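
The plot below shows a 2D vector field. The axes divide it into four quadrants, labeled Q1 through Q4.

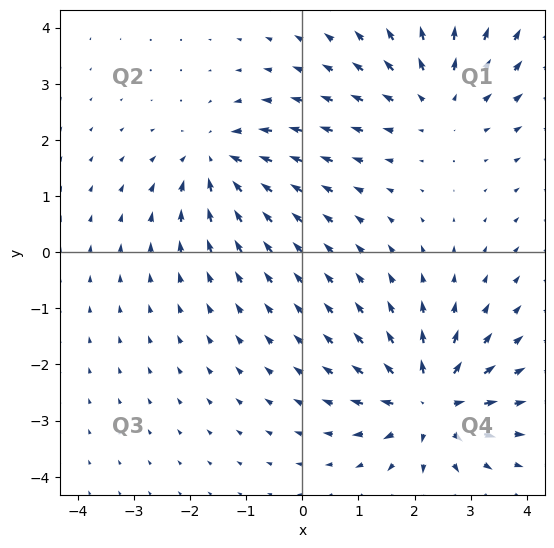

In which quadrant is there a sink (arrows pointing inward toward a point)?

Q2

The sink sits at approximately (-1.5, 1.6), which lies in quadrant Q2. The divergence there is about -5, negative as expected for a sink.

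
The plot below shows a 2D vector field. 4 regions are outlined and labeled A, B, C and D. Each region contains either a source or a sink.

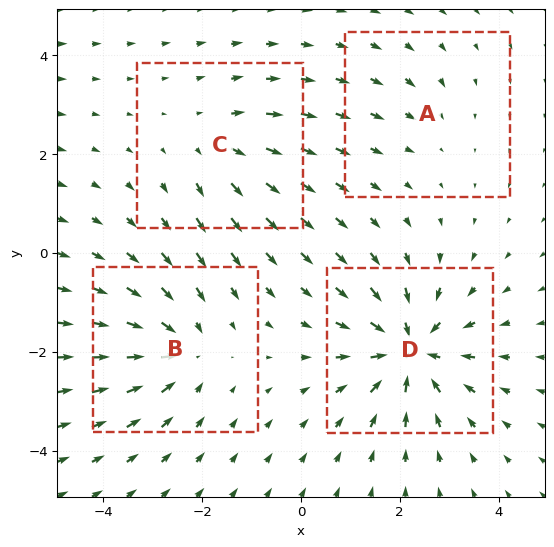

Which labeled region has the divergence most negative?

D

Divergence at each region's feature centre — A: about -2, B: about -5, C: about +3, D: about -7. Region D is most negative.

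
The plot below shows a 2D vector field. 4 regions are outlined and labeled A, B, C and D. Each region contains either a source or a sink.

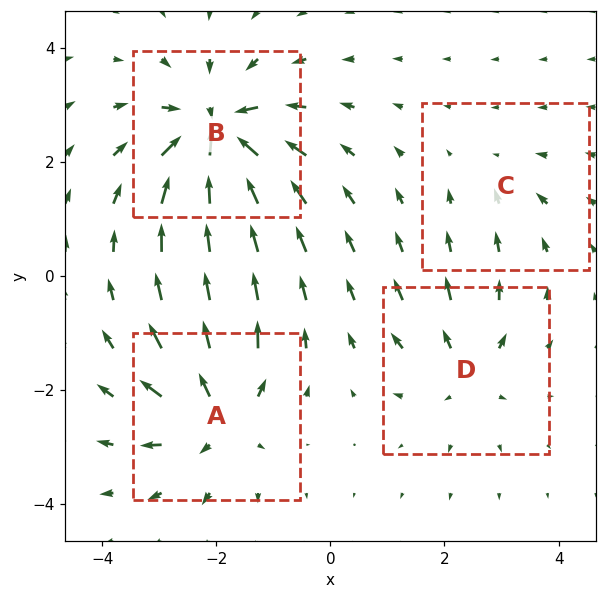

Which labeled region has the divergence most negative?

B

Divergence at each region's feature centre — A: about +6, B: about -8, C: about -2, D: about +4. Region B is most negative.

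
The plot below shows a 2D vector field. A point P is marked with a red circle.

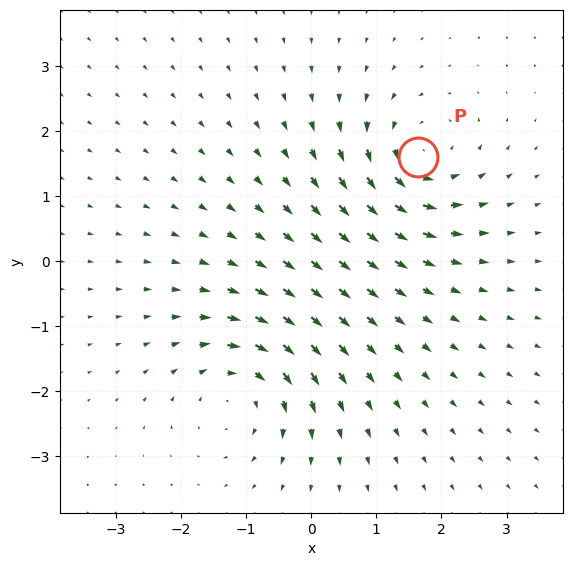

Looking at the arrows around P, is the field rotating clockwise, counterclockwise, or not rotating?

counterclockwise

Near P at (1.6, 1.6) the arrows circulate counterclockwise. The curl (z-component) there is about +5; positive curl means counterclockwise rotation.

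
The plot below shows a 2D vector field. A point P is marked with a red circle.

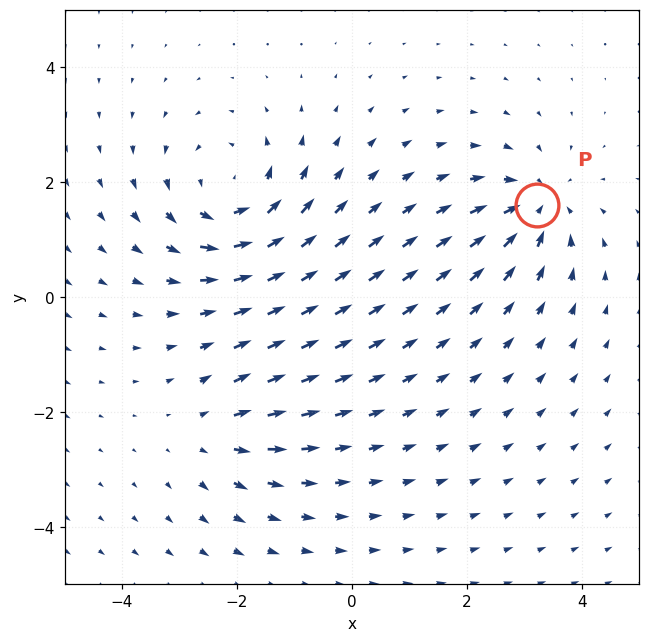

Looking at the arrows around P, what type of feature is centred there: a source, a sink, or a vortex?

sink

At P (3.2, 1.6) the arrows converge inward. Divergence about -4, curl ≈0 — negative divergence with near-zero curl is a sink.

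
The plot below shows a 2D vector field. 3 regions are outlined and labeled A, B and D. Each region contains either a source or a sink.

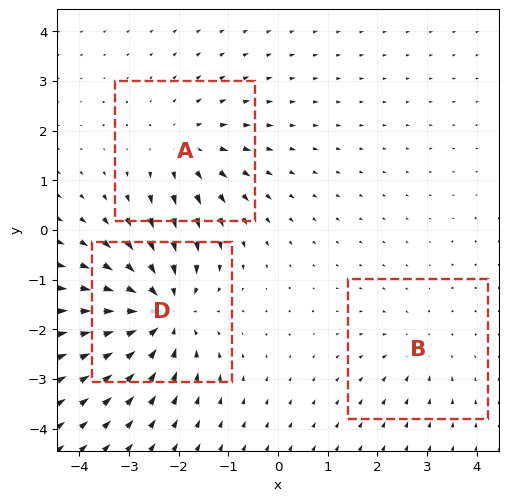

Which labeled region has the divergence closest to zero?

B

Divergence at each region's feature centre — A: about +3, B: about -2, D: about -5. Region B is closest to zero.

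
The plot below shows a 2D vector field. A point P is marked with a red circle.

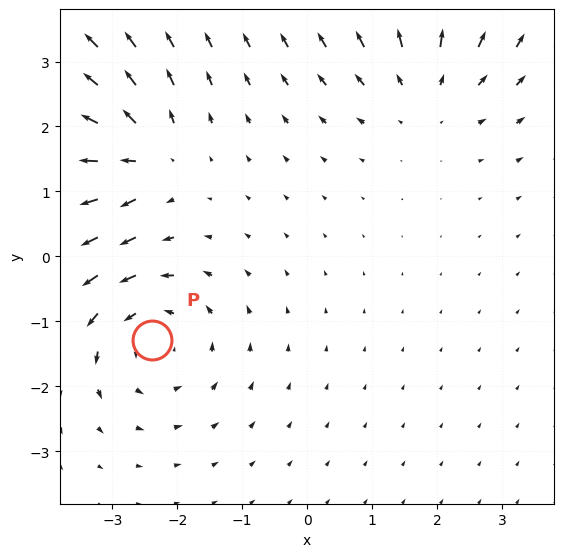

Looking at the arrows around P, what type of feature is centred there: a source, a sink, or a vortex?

vortex

At P (-2.4, -1.3) the arrows circulate counterclockwise. Divergence ≈0, curl about +4 — near-zero divergence with nonzero curl is a vortex.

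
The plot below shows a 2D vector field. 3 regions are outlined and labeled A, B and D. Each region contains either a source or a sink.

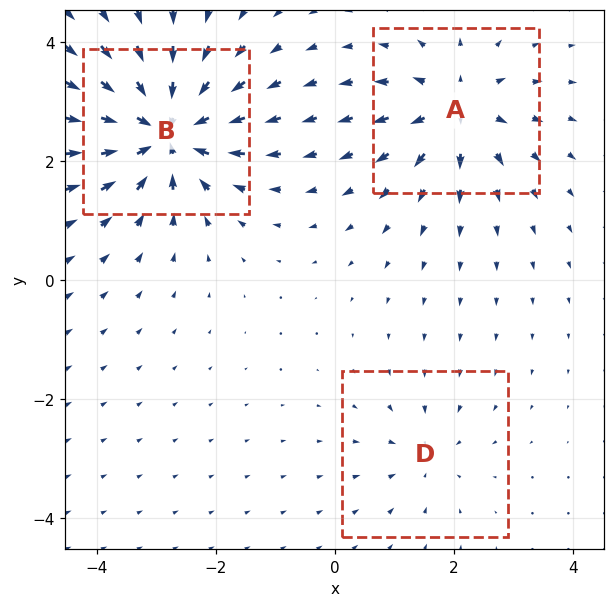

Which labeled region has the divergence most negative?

Divergence at each region's feature centre — A: about +4, B: about -6, D: about -2. Region B is most negative.

B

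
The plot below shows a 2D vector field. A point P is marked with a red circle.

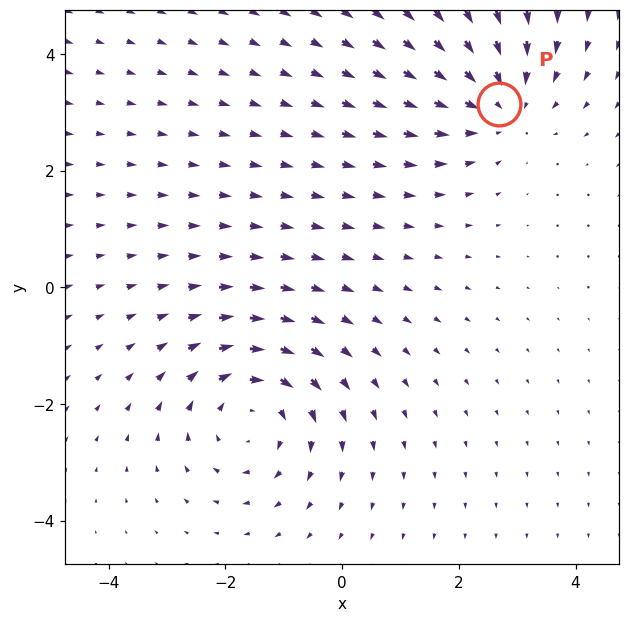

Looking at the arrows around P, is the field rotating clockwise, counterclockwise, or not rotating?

Near P at (2.7, 3.1) the arrows show no circulation. The curl there is ≈0.

not rotating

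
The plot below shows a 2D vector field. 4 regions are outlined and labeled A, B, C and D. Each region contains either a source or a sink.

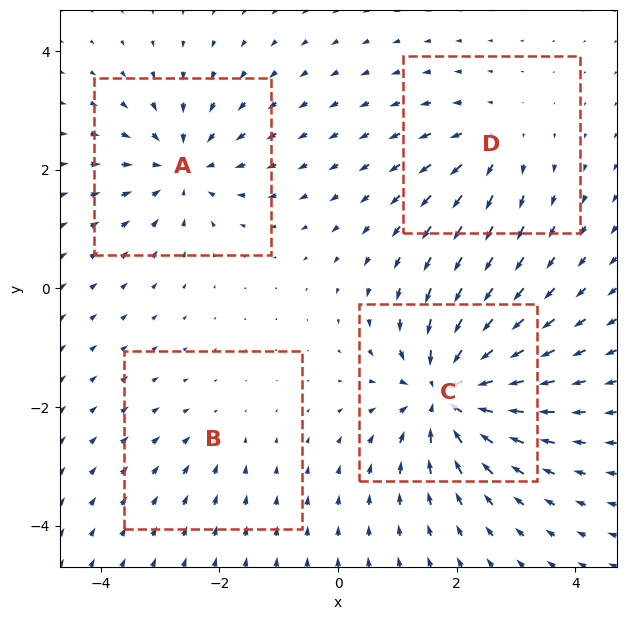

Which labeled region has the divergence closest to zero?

Divergence at each region's feature centre — A: about -5, B: about -2, C: about -8, D: about +4. Region B is closest to zero.

B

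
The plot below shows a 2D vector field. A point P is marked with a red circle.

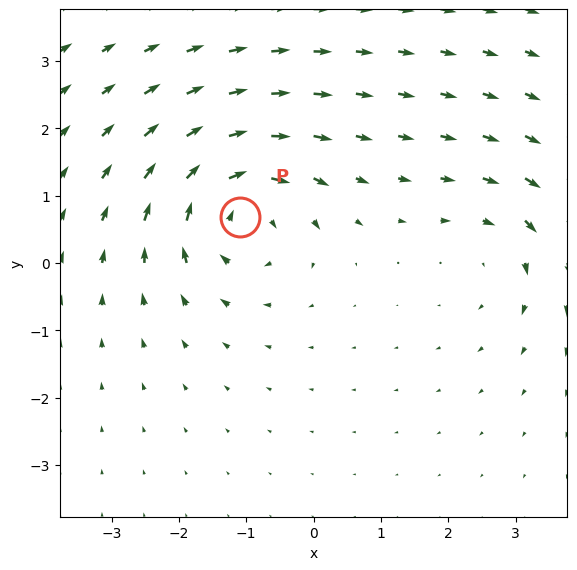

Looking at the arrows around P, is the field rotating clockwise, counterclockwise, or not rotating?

Near P at (-1.1, 0.7) the arrows circulate clockwise. The curl (z-component) there is about -6; negative curl means clockwise rotation.

clockwise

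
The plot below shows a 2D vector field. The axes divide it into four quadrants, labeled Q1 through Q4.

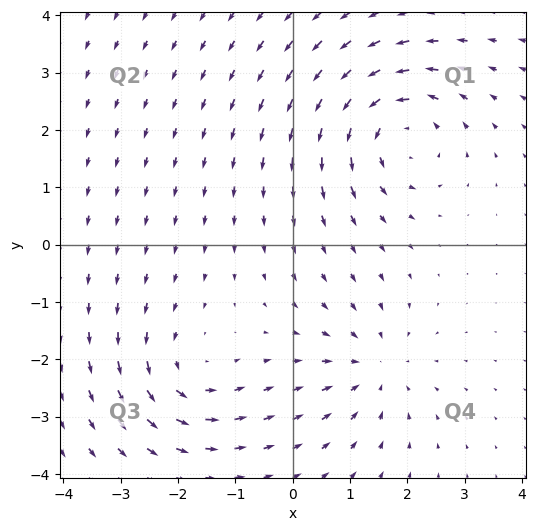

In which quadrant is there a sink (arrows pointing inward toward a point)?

Q4

The sink sits at approximately (1.4, -2.2), which lies in quadrant Q4. The divergence there is about -3, negative as expected for a sink.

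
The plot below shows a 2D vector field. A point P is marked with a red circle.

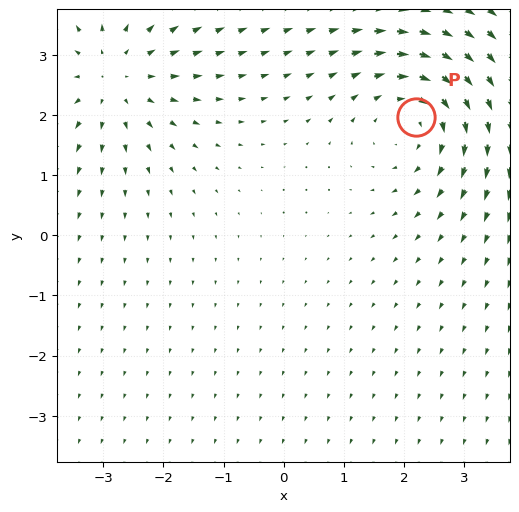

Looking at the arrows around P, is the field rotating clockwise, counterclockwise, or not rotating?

clockwise

Near P at (2.2, 2.0) the arrows circulate clockwise. The curl (z-component) there is about -3; negative curl means clockwise rotation.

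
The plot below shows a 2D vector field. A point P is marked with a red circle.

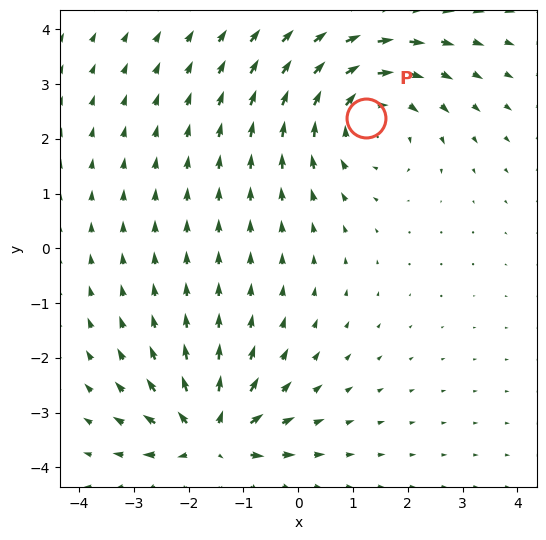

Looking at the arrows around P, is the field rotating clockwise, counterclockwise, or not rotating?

Near P at (1.2, 2.4) the arrows circulate clockwise. The curl (z-component) there is about -4; negative curl means clockwise rotation.

clockwise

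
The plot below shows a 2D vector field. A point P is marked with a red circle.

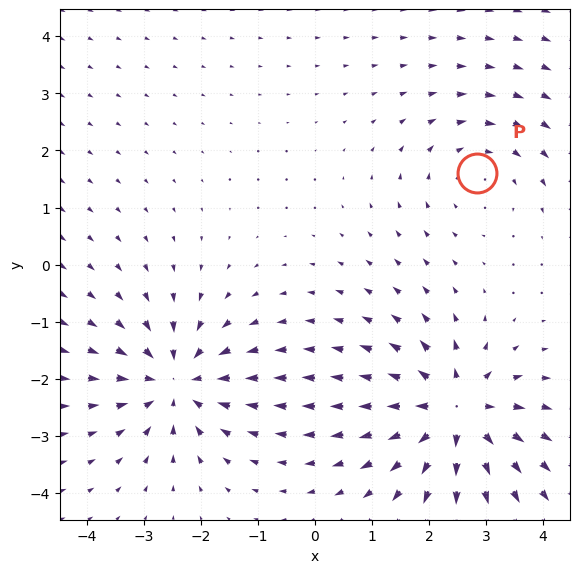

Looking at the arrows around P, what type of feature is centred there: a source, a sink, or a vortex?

At P (2.8, 1.6) the arrows circulate clockwise. Divergence ≈0, curl about -3 — near-zero divergence with nonzero curl is a vortex.

vortex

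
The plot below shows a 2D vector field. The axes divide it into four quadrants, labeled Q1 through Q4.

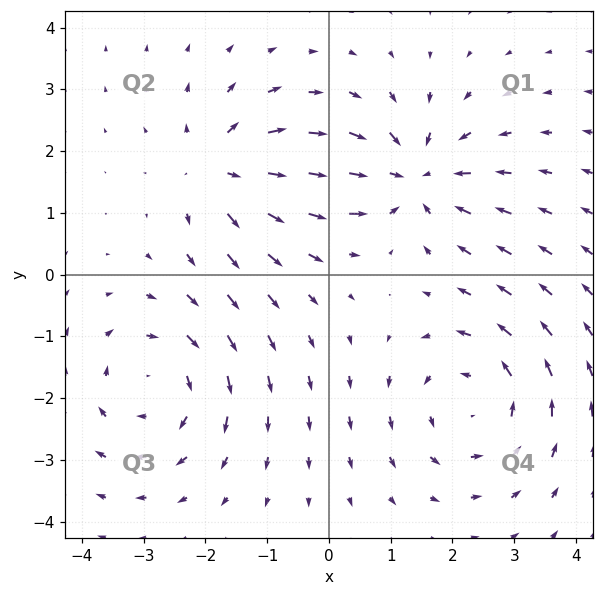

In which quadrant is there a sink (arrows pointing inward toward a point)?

Q1

The sink sits at approximately (1.4, 1.6), which lies in quadrant Q1. The divergence there is about -5, negative as expected for a sink.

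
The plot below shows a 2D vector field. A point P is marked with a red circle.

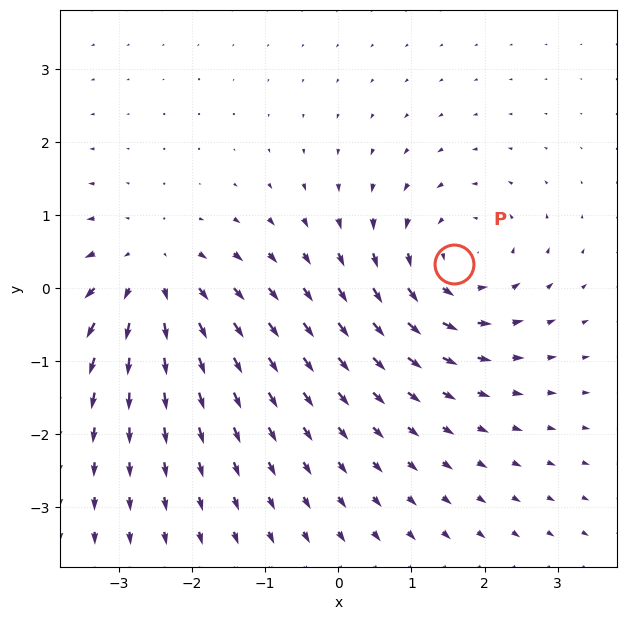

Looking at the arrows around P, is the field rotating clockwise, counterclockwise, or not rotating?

Near P at (1.6, 0.3) the arrows circulate counterclockwise. The curl (z-component) there is about +5; positive curl means counterclockwise rotation.

counterclockwise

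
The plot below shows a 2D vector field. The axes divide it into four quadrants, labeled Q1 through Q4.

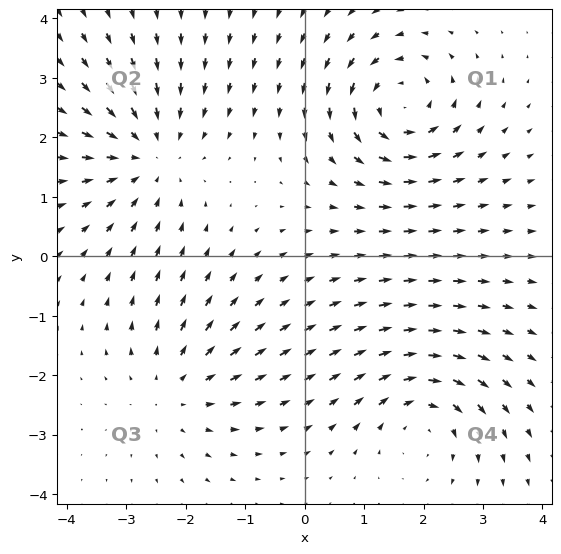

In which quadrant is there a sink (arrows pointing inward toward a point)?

Q2

The sink sits at approximately (-2.6, 1.7), which lies in quadrant Q2. The divergence there is about -4, negative as expected for a sink.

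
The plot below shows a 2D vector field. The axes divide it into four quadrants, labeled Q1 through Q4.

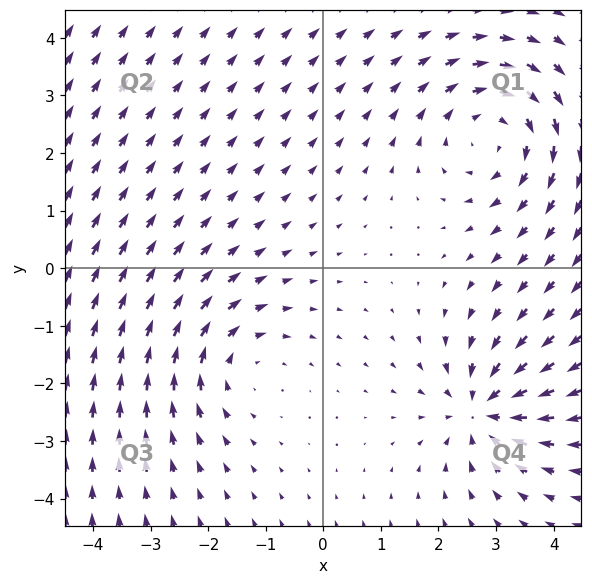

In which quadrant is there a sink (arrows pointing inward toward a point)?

The sink sits at approximately (2.8, -2.5), which lies in quadrant Q4. The divergence there is about -5, negative as expected for a sink.

Q4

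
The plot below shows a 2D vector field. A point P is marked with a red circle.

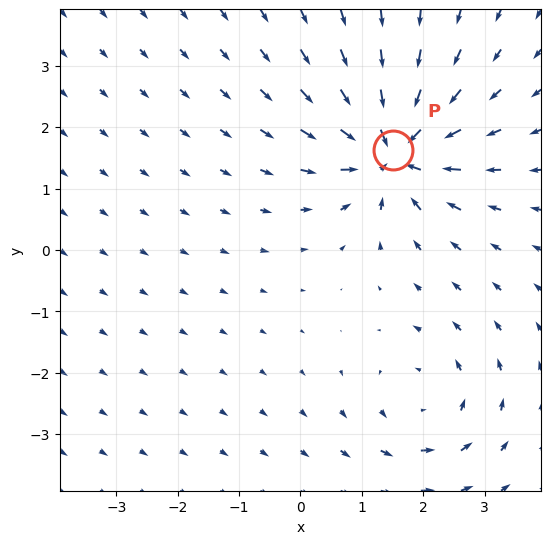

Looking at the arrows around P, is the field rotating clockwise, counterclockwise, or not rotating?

not rotating

Near P at (1.5, 1.6) the arrows show no circulation. The curl there is ≈0.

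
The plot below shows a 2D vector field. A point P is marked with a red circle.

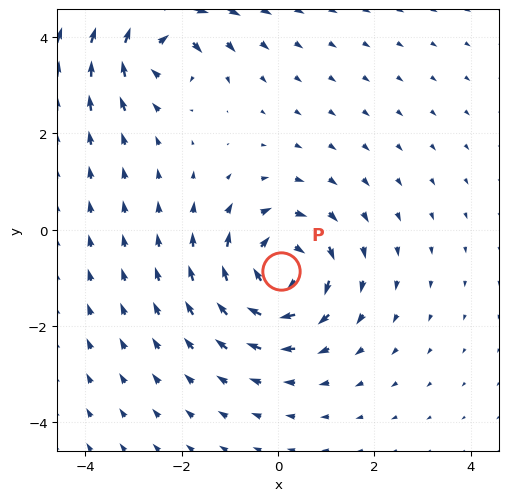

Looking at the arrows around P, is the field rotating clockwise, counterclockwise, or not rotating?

Near P at (0.1, -0.9) the arrows circulate clockwise. The curl (z-component) there is about -5; negative curl means clockwise rotation.

clockwise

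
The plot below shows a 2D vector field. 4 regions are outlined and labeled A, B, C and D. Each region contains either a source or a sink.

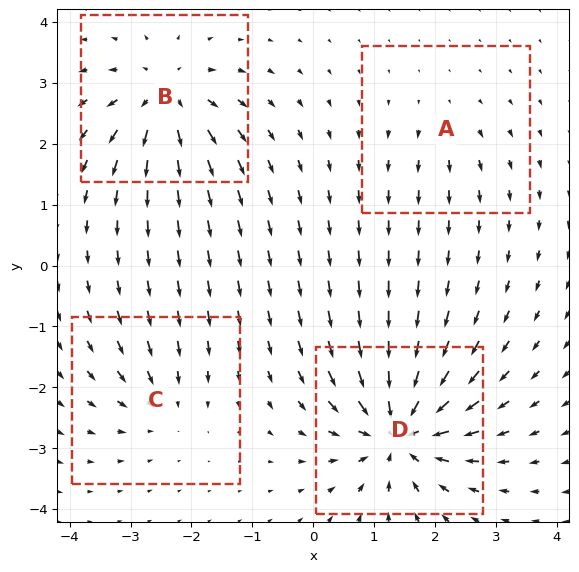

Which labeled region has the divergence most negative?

Divergence at each region's feature centre — A: about +2, B: about +7, C: about -4, D: about -9. Region D is most negative.

D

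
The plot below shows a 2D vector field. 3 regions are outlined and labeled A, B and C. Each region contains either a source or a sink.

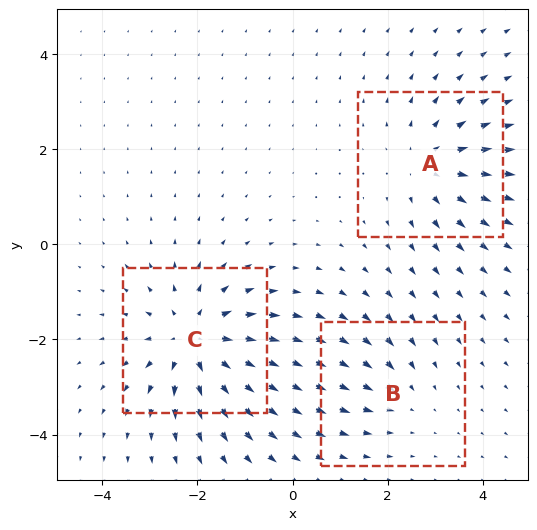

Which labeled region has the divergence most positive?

Divergence at each region's feature centre — A: about +3, B: about -2, C: about +5. Region C is most positive.

C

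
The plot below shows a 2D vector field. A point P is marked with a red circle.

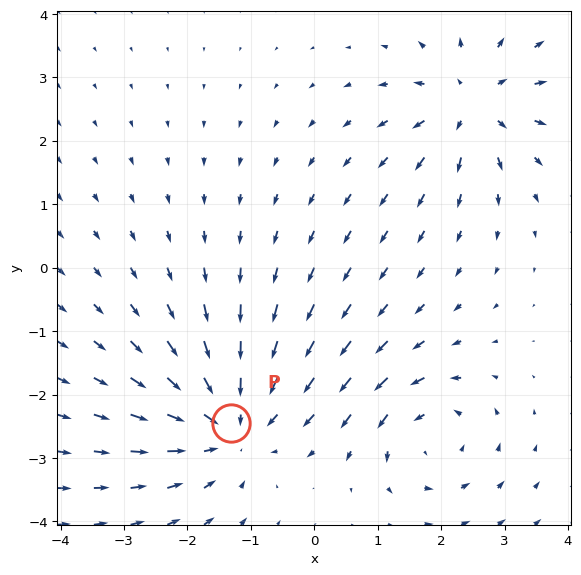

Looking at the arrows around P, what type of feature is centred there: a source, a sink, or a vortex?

sink

At P (-1.3, -2.5) the arrows converge inward. Divergence about -4, curl ≈0 — negative divergence with near-zero curl is a sink.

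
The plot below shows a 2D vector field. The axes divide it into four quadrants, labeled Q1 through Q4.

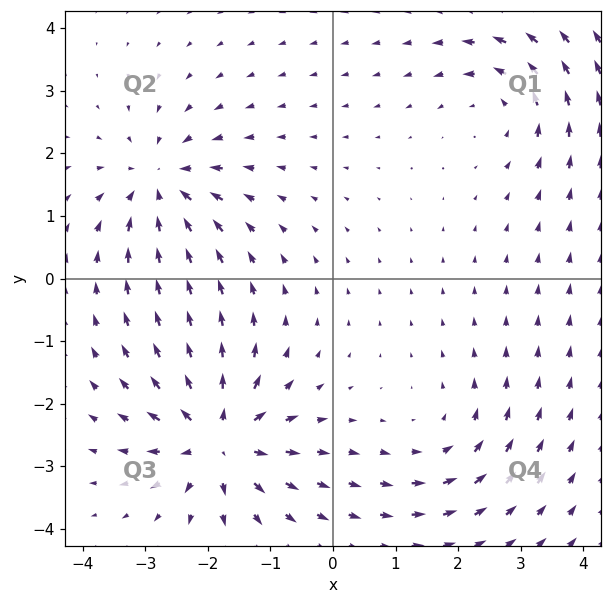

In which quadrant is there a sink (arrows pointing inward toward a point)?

The sink sits at approximately (-2.8, 1.5), which lies in quadrant Q2. The divergence there is about -5, negative as expected for a sink.

Q2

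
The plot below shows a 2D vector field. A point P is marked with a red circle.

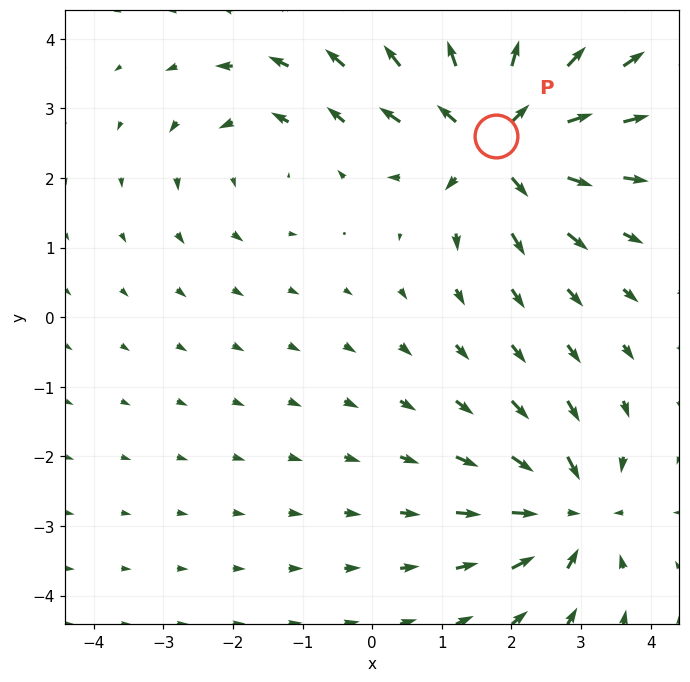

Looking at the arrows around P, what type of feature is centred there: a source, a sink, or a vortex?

At P (1.8, 2.6) the arrows spread outward. Divergence about +5, curl ≈0 — positive divergence with near-zero curl is a source.

source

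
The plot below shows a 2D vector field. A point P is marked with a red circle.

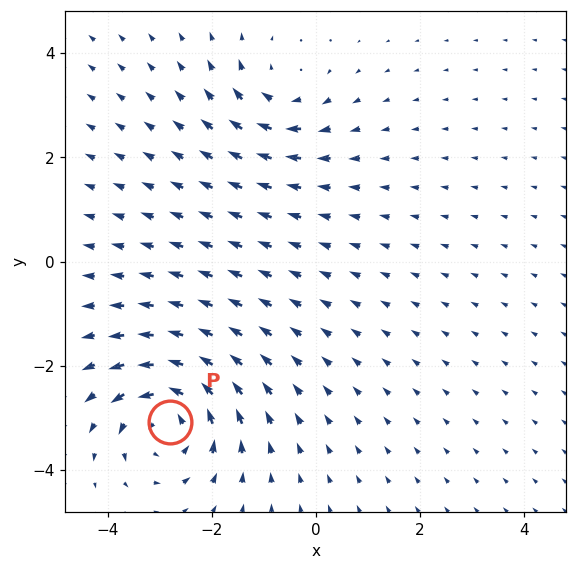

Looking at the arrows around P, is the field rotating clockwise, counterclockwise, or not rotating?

Near P at (-2.8, -3.1) the arrows circulate counterclockwise. The curl (z-component) there is about +6; positive curl means counterclockwise rotation.

counterclockwise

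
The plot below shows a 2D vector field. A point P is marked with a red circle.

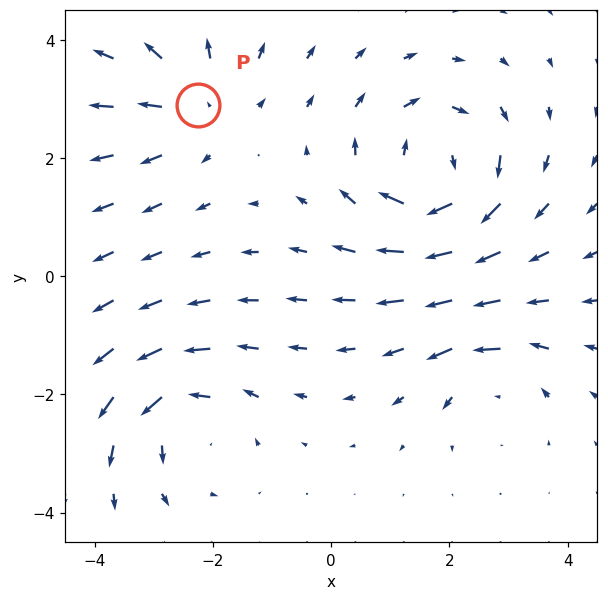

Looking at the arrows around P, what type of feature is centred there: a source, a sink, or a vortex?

source

At P (-2.3, 2.9) the arrows spread outward. Divergence about +3, curl ≈0 — positive divergence with near-zero curl is a source.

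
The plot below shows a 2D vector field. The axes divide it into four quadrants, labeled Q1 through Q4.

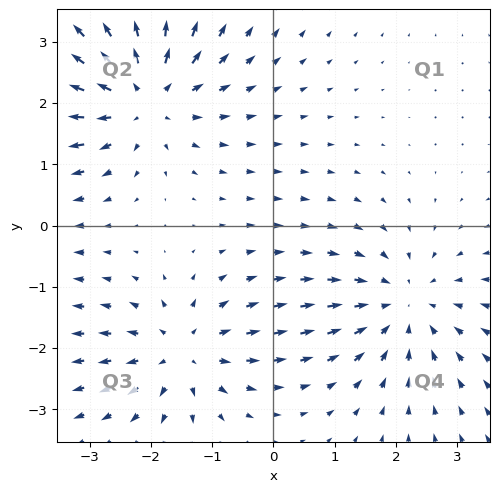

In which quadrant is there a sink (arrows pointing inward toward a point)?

The sink sits at approximately (2.1, -1.3), which lies in quadrant Q4. The divergence there is about -3, negative as expected for a sink.

Q4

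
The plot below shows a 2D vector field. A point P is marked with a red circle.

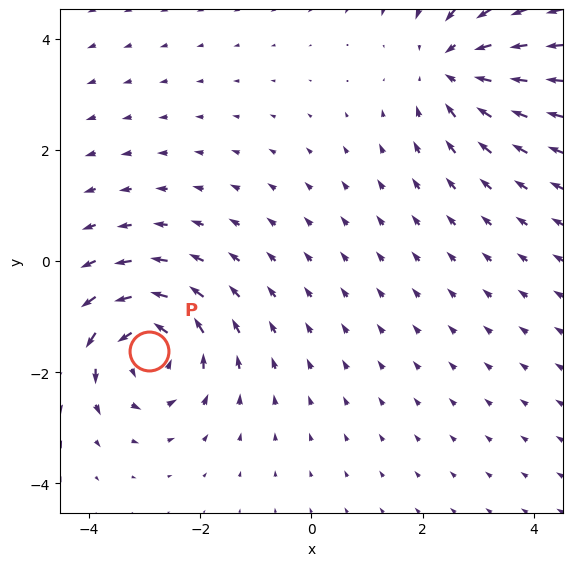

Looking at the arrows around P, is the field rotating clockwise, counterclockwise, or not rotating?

Near P at (-2.9, -1.6) the arrows circulate counterclockwise. The curl (z-component) there is about +4; positive curl means counterclockwise rotation.

counterclockwise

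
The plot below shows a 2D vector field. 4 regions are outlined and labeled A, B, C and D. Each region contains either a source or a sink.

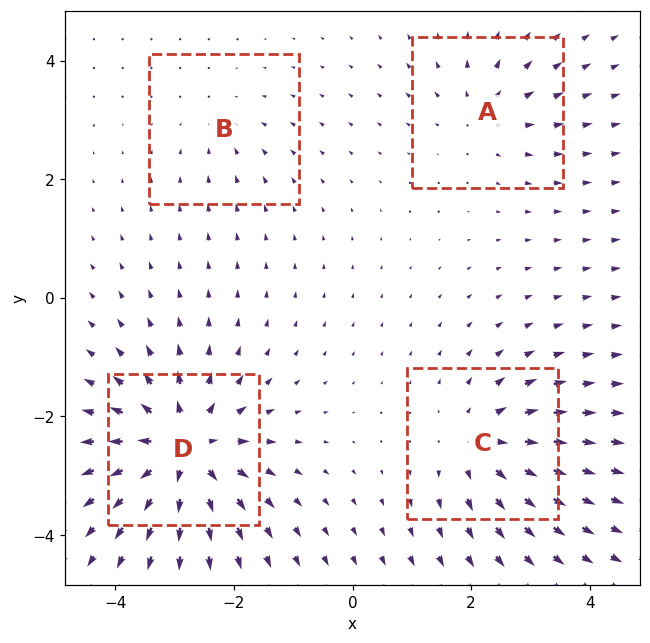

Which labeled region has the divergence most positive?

D

Divergence at each region's feature centre — A: about +4, B: about -2, C: about +5, D: about +8. Region D is most positive.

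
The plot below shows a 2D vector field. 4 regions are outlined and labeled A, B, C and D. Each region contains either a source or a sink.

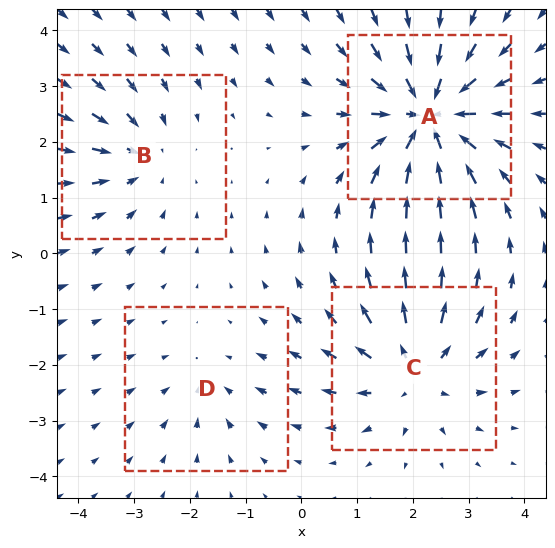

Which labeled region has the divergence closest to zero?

D

Divergence at each region's feature centre — A: about -6, B: about -3, C: about +4, D: about -2. Region D is closest to zero.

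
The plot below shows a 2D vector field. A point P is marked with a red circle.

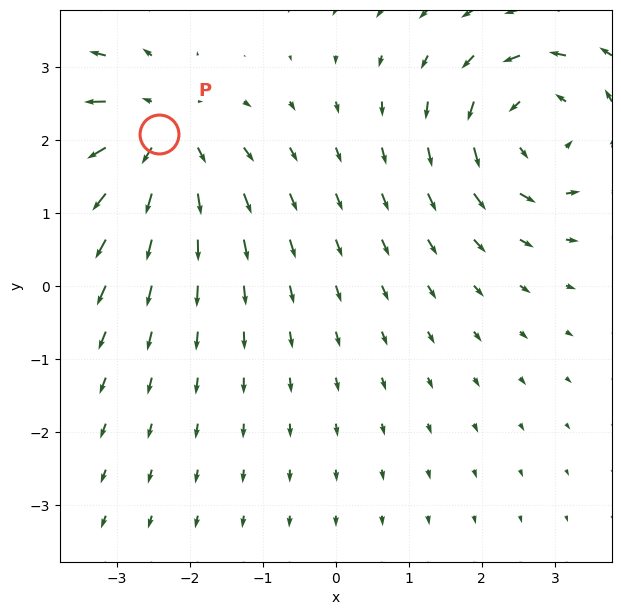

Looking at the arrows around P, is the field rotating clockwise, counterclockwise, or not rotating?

not rotating

Near P at (-2.4, 2.1) the arrows show no circulation. The curl there is ≈0.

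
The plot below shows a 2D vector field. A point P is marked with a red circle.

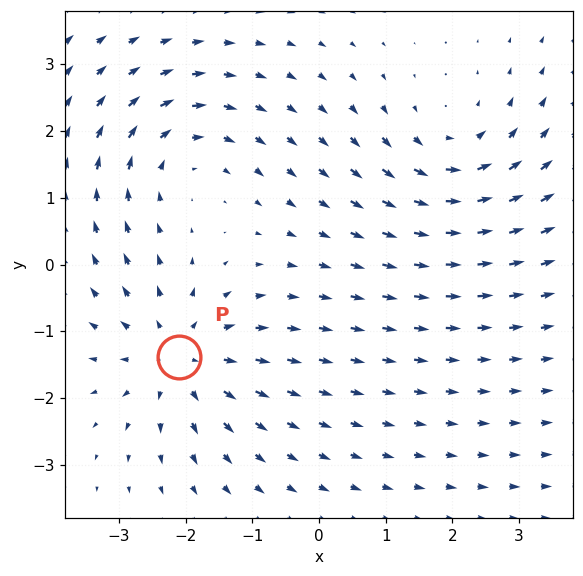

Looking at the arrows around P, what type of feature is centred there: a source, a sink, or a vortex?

source

At P (-2.1, -1.4) the arrows spread outward. Divergence about +4, curl ≈0 — positive divergence with near-zero curl is a source.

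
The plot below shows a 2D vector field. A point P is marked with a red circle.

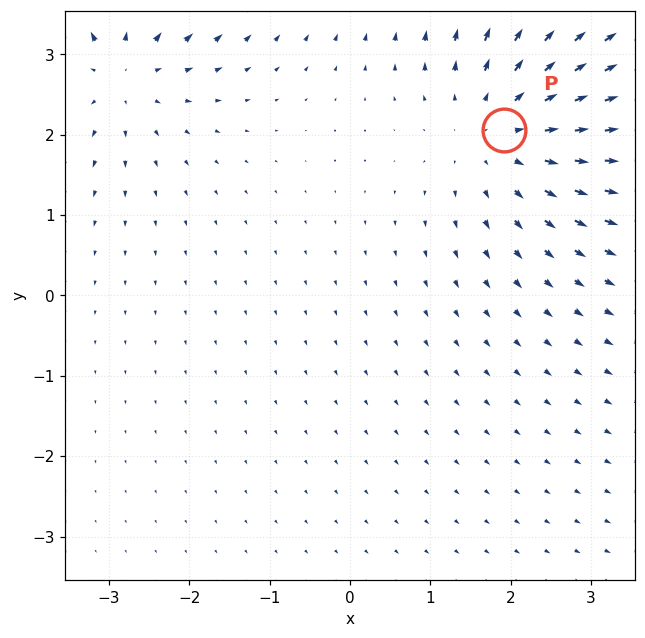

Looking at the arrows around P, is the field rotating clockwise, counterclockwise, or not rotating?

not rotating

Near P at (1.9, 2.1) the arrows show no circulation. The curl there is ≈0.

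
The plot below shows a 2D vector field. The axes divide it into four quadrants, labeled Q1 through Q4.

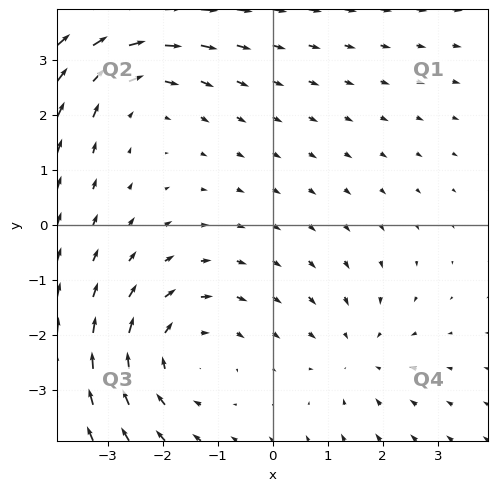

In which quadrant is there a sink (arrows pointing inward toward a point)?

Q4

The sink sits at approximately (1.5, -2.3), which lies in quadrant Q4. The divergence there is about -2, negative as expected for a sink.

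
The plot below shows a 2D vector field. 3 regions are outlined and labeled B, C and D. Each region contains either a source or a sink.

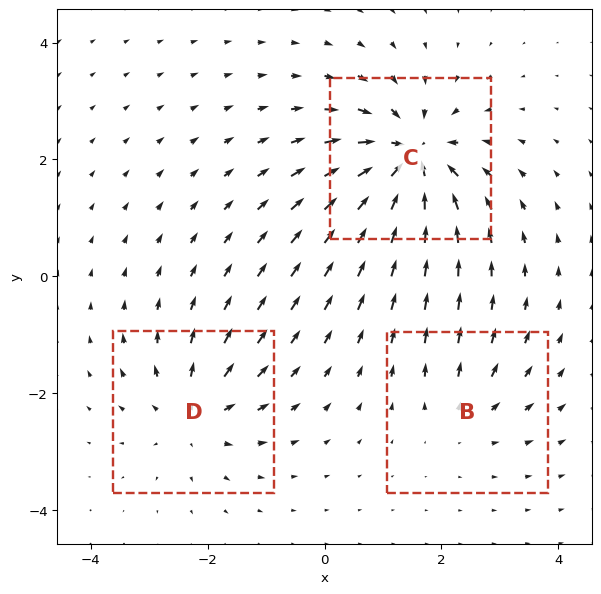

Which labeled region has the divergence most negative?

Divergence at each region's feature centre — B: about +2, C: about -6, D: about +4. Region C is most negative.

C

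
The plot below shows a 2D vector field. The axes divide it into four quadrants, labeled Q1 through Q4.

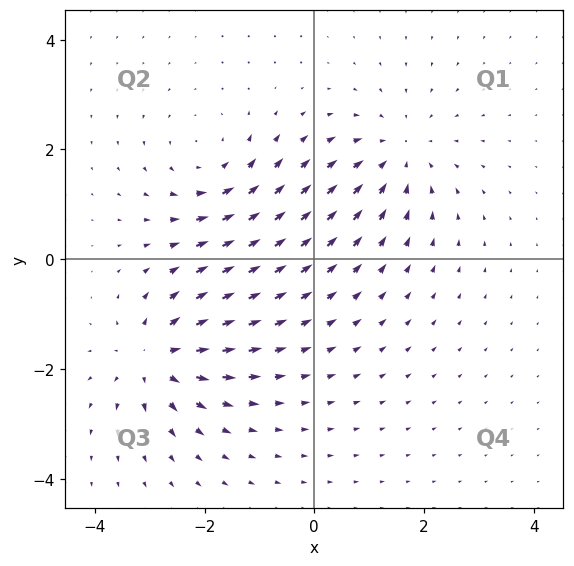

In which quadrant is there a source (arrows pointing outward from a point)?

Q3

The source sits at approximately (-2.9, -1.8), which lies in quadrant Q3. The divergence there is about +5, positive as expected for a source.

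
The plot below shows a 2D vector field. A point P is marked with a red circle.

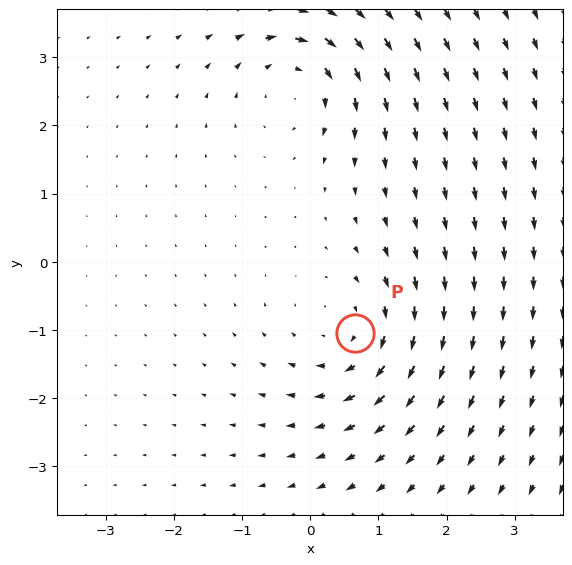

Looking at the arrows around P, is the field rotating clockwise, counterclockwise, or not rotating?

clockwise

Near P at (0.7, -1.0) the arrows circulate clockwise. The curl (z-component) there is about -4; negative curl means clockwise rotation.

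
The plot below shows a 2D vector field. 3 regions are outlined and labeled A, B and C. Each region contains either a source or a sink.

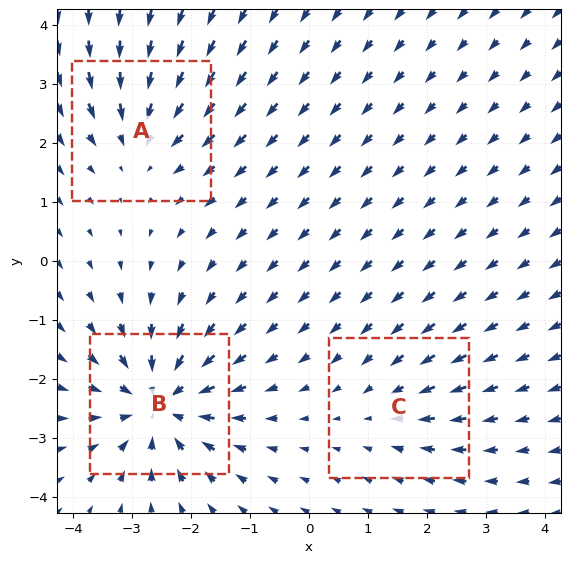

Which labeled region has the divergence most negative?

B

Divergence at each region's feature centre — A: about -3, B: about -6, C: about -2. Region B is most negative.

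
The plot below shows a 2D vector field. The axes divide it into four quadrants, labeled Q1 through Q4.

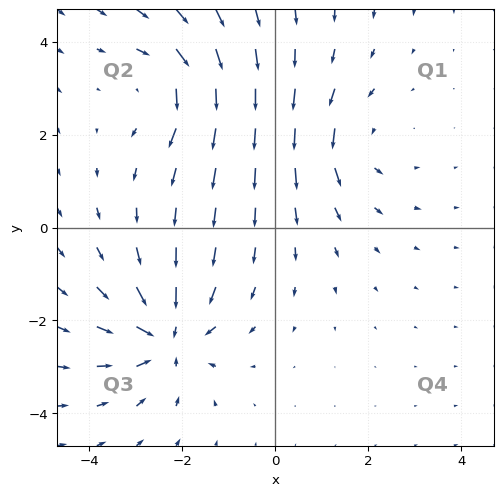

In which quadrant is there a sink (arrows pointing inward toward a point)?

The sink sits at approximately (-2.3, -2.3), which lies in quadrant Q3. The divergence there is about -5, negative as expected for a sink.

Q3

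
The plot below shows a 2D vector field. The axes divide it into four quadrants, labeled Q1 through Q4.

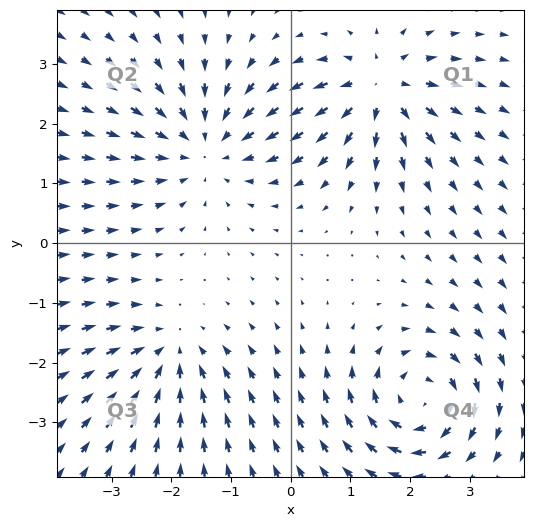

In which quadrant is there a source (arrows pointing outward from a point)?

Q1

The source sits at approximately (1.5, 2.6), which lies in quadrant Q1. The divergence there is about +6, positive as expected for a source.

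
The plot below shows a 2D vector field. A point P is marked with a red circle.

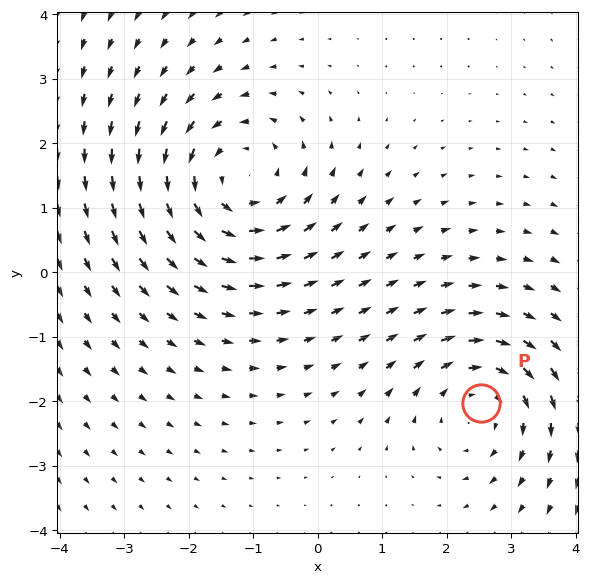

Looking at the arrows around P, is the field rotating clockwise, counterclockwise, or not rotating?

Near P at (2.5, -2.0) the arrows circulate clockwise. The curl (z-component) there is about -3; negative curl means clockwise rotation.

clockwise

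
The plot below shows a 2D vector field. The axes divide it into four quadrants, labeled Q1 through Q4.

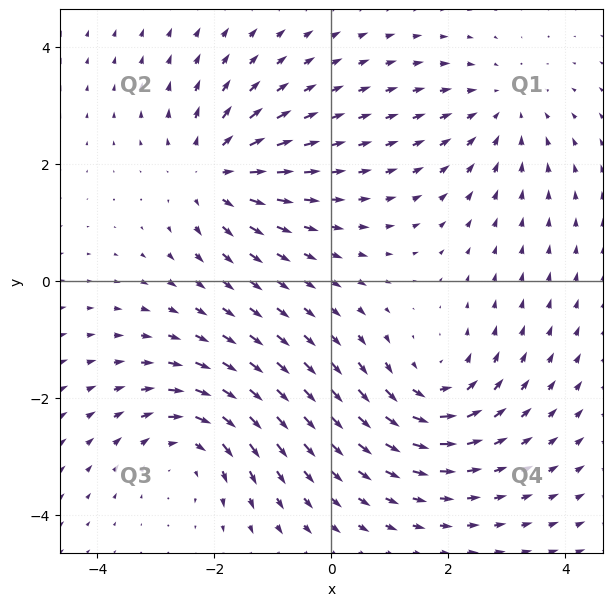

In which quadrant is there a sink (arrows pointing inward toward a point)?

The sink sits at approximately (2.9, 3.0), which lies in quadrant Q1. The divergence there is about -3, negative as expected for a sink.

Q1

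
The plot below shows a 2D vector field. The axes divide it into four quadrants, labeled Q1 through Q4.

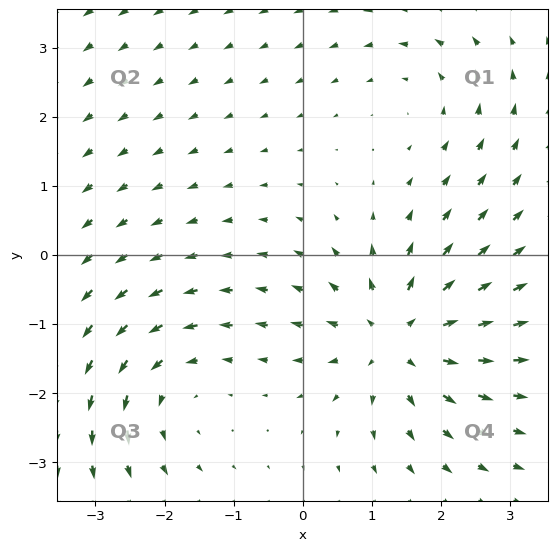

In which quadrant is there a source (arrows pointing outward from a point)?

The source sits at approximately (1.4, -1.2), which lies in quadrant Q4. The divergence there is about +5, positive as expected for a source.

Q4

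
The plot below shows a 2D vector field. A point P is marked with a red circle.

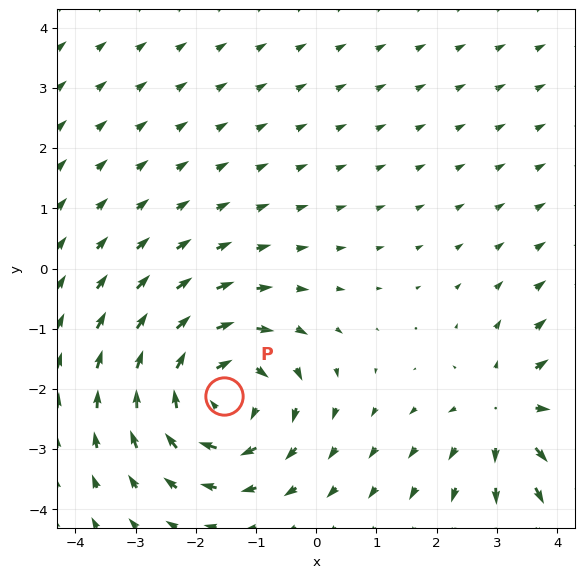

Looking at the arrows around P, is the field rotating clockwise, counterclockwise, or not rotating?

clockwise

Near P at (-1.5, -2.1) the arrows circulate clockwise. The curl (z-component) there is about -4; negative curl means clockwise rotation.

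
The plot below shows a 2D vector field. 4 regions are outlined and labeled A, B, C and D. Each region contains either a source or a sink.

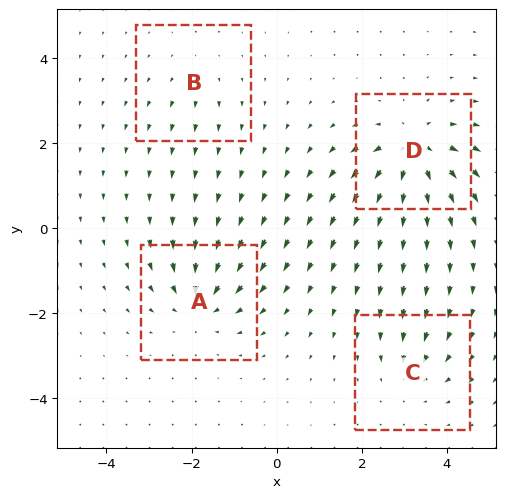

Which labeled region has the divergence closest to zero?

B

Divergence at each region's feature centre — A: about -6, B: about +2, C: about -4, D: about +8. Region B is closest to zero.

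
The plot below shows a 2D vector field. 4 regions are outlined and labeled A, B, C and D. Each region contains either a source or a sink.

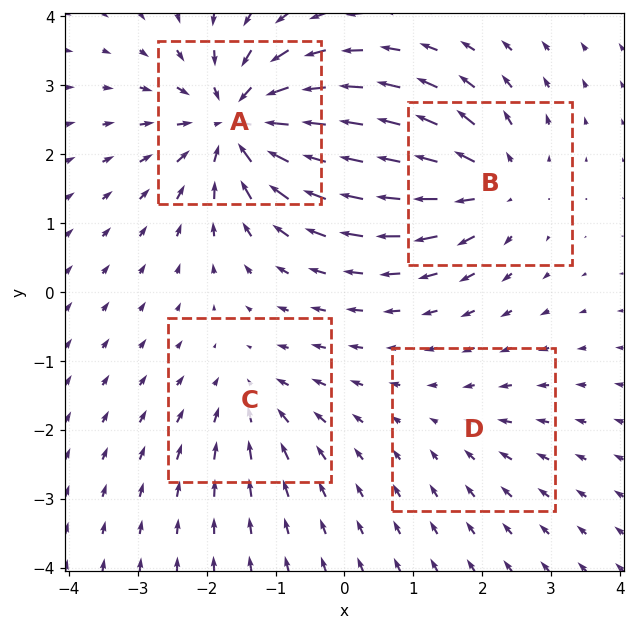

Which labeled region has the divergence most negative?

Divergence at each region's feature centre — A: about -8, B: about +5, C: about -4, D: about -2. Region A is most negative.

A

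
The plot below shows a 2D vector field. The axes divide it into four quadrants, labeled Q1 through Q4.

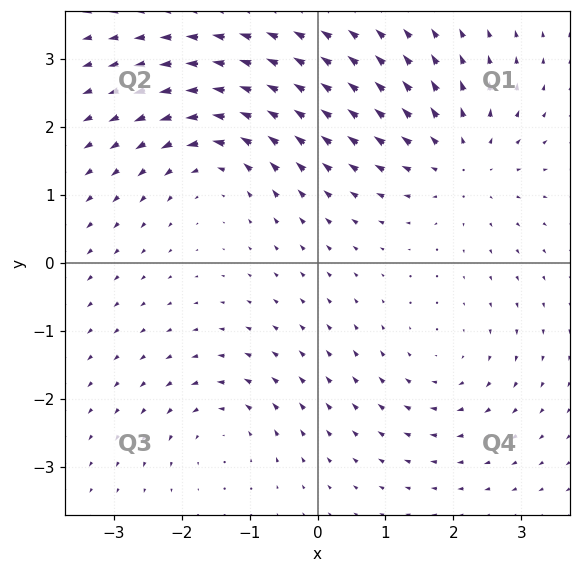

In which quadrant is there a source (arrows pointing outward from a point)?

Q1

The source sits at approximately (2.1, 1.5), which lies in quadrant Q1. The divergence there is about +4, positive as expected for a source.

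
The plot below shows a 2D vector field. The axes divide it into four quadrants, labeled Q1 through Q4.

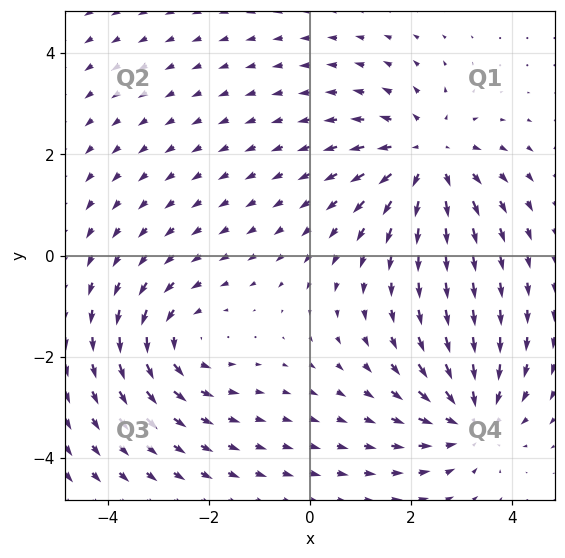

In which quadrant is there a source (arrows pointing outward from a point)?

The source sits at approximately (2.3, 1.9), which lies in quadrant Q1. The divergence there is about +4, positive as expected for a source.

Q1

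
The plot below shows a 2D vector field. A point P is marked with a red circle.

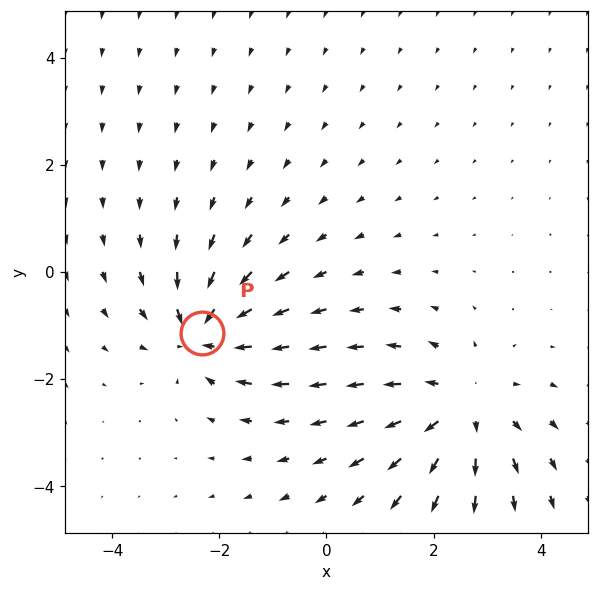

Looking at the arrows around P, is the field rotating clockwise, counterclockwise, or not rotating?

Near P at (-2.3, -1.1) the arrows show no circulation. The curl there is ≈0.

not rotating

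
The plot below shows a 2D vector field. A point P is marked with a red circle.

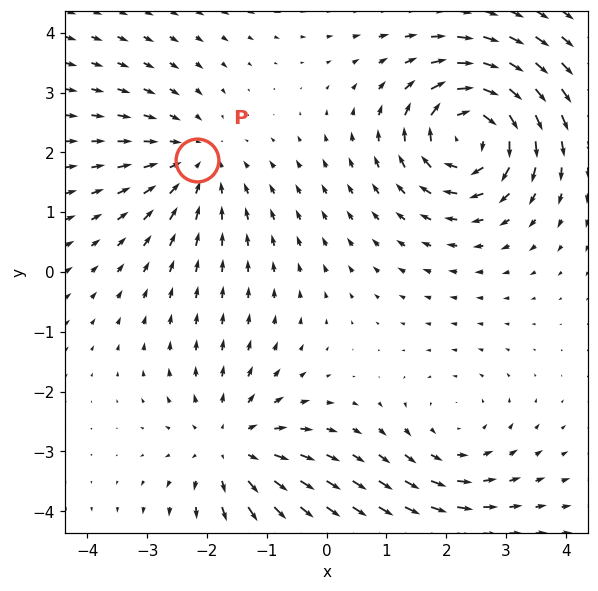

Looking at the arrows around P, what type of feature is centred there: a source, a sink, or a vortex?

At P (-2.2, 1.9) the arrows converge inward. Divergence about -2, curl ≈0 — negative divergence with near-zero curl is a sink.

sink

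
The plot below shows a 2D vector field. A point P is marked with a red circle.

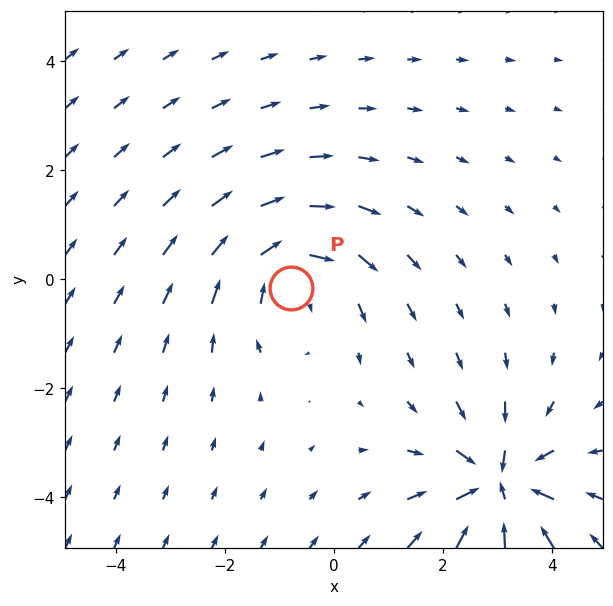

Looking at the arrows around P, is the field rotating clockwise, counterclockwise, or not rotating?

clockwise

Near P at (-0.8, -0.2) the arrows circulate clockwise. The curl (z-component) there is about -4; negative curl means clockwise rotation.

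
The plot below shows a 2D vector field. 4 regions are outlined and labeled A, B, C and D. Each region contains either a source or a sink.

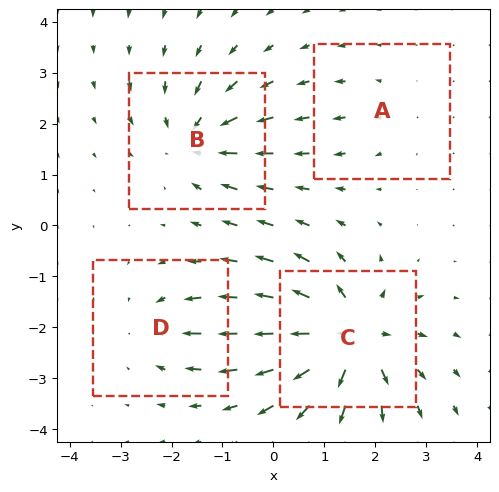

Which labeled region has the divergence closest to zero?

A

Divergence at each region's feature centre — A: about +2, B: about -5, C: about +8, D: about -3. Region A is closest to zero.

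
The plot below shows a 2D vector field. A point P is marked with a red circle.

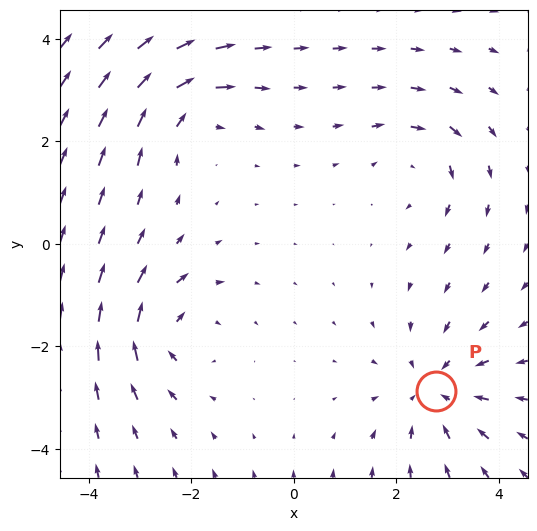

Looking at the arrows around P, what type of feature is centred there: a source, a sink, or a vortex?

sink

At P (2.8, -2.9) the arrows converge inward. Divergence about -3, curl ≈0 — negative divergence with near-zero curl is a sink.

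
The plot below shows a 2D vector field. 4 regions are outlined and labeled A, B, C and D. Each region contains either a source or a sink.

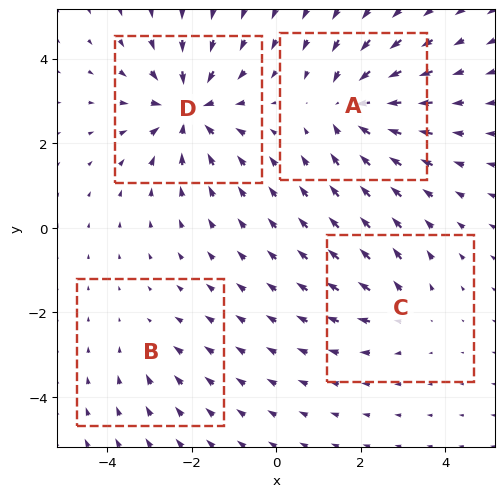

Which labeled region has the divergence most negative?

D

Divergence at each region's feature centre — A: about -6, B: about -2, C: about +3, D: about -7. Region D is most negative.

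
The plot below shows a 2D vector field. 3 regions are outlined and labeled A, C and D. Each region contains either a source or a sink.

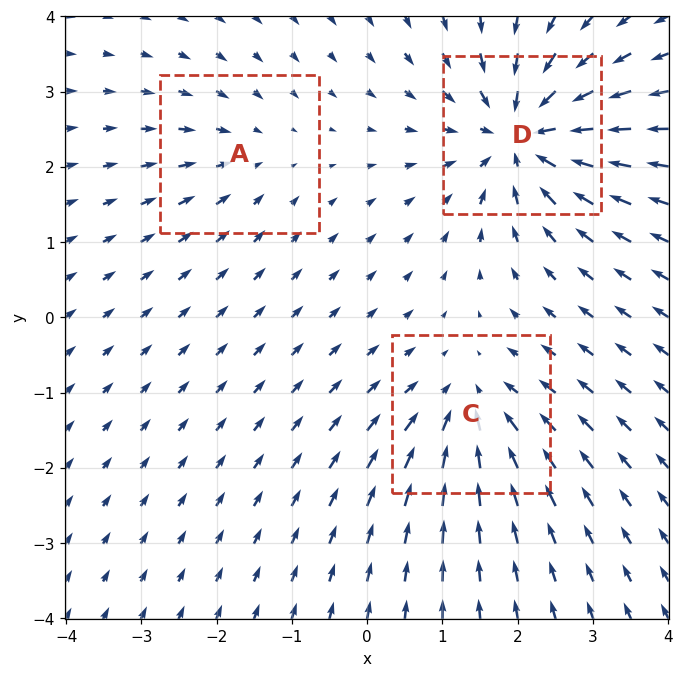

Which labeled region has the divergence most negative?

D

Divergence at each region's feature centre — A: about -2, C: about -4, D: about -6. Region D is most negative.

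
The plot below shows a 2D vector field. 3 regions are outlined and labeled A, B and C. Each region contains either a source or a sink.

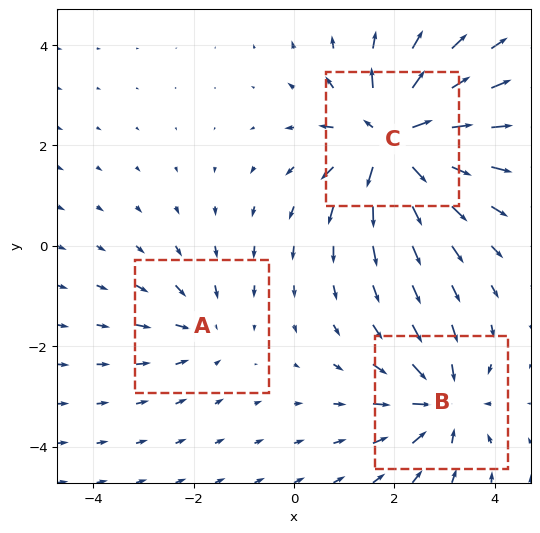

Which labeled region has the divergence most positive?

Divergence at each region's feature centre — A: about -2, B: about -4, C: about +6. Region C is most positive.

C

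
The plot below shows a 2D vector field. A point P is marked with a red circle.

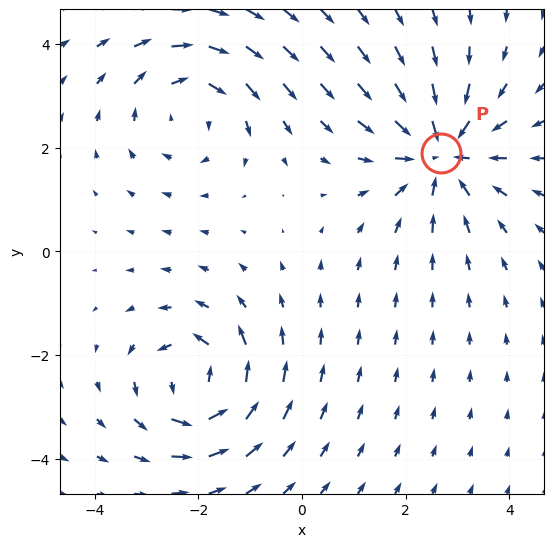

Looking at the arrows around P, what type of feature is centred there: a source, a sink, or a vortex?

At P (2.7, 1.9) the arrows converge inward. Divergence about -5, curl ≈0 — negative divergence with near-zero curl is a sink.

sink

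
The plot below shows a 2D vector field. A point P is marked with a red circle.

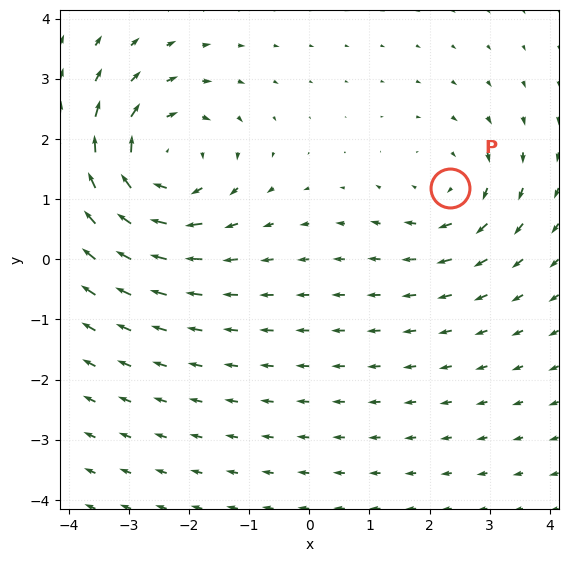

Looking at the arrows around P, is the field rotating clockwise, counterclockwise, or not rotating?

Near P at (2.3, 1.2) the arrows circulate clockwise. The curl (z-component) there is about -3; negative curl means clockwise rotation.

clockwise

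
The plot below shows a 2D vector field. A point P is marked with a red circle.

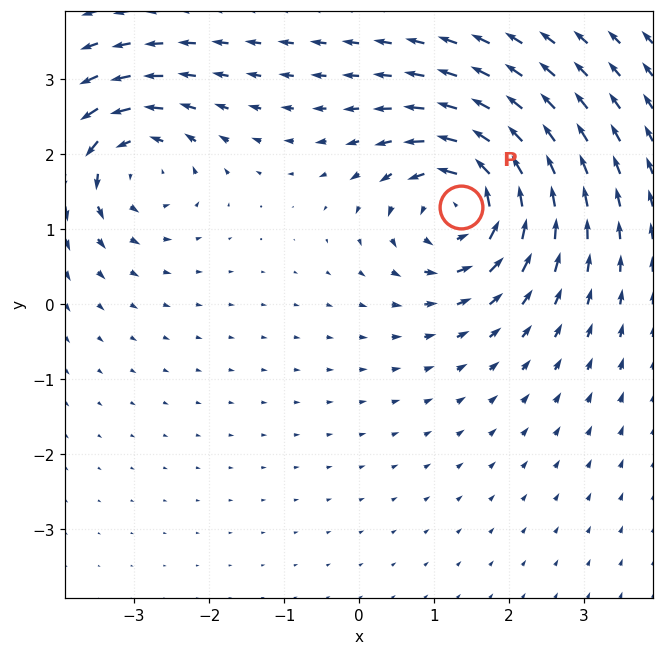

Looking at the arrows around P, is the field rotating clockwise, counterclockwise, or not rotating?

Near P at (1.4, 1.3) the arrows circulate counterclockwise. The curl (z-component) there is about +7; positive curl means counterclockwise rotation.

counterclockwise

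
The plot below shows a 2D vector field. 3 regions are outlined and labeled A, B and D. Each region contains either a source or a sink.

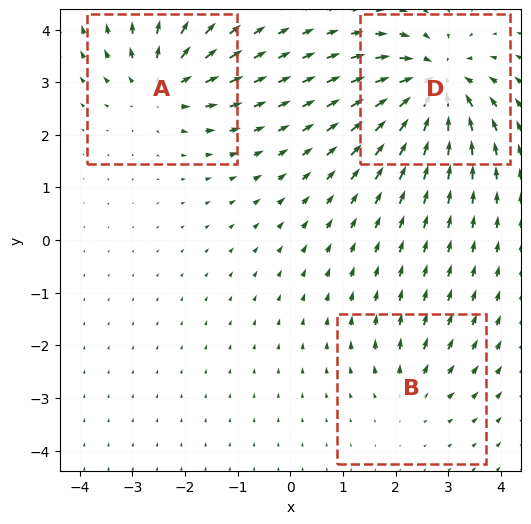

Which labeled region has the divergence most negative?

Divergence at each region's feature centre — A: about +4, B: about +2, D: about -6. Region D is most negative.

D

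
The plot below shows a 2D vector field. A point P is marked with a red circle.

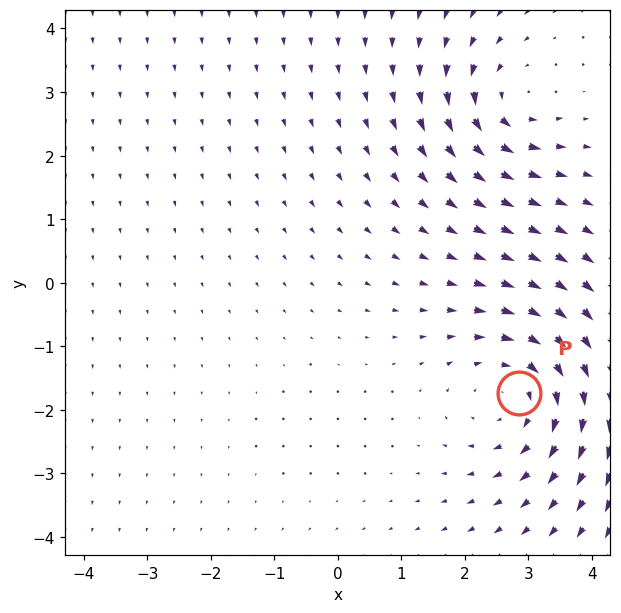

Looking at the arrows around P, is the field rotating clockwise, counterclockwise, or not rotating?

clockwise

Near P at (2.8, -1.7) the arrows circulate clockwise. The curl (z-component) there is about -4; negative curl means clockwise rotation.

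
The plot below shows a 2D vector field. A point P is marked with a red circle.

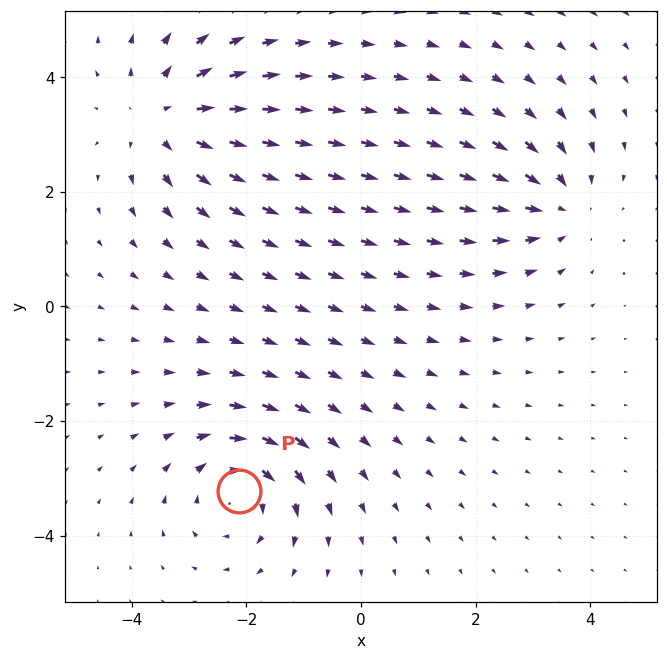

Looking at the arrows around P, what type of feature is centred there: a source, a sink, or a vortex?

vortex

At P (-2.1, -3.2) the arrows circulate clockwise. Divergence ≈0, curl about -5 — near-zero divergence with nonzero curl is a vortex.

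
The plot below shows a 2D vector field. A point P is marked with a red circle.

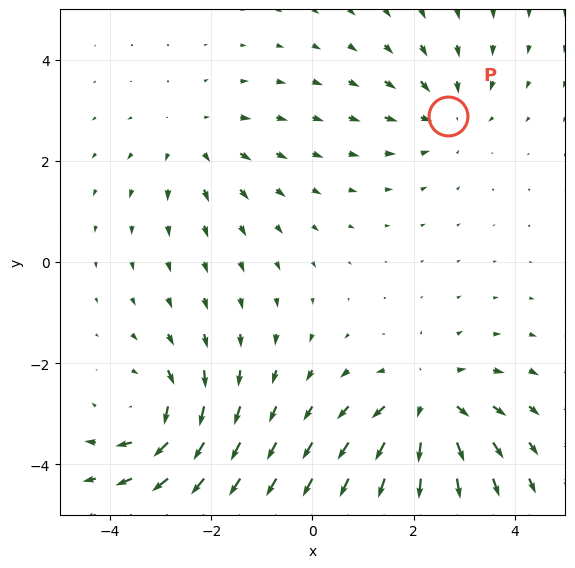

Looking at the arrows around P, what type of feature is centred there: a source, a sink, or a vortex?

At P (2.7, 2.9) the arrows converge inward. Divergence about -3, curl ≈0 — negative divergence with near-zero curl is a sink.

sink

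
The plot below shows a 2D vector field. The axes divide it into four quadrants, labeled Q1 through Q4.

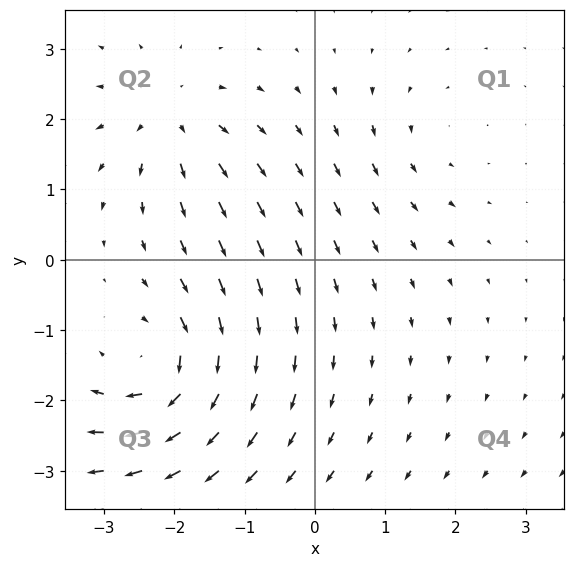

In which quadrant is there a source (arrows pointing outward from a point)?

Q2

The source sits at approximately (-2.1, 2.0), which lies in quadrant Q2. The divergence there is about +4, positive as expected for a source.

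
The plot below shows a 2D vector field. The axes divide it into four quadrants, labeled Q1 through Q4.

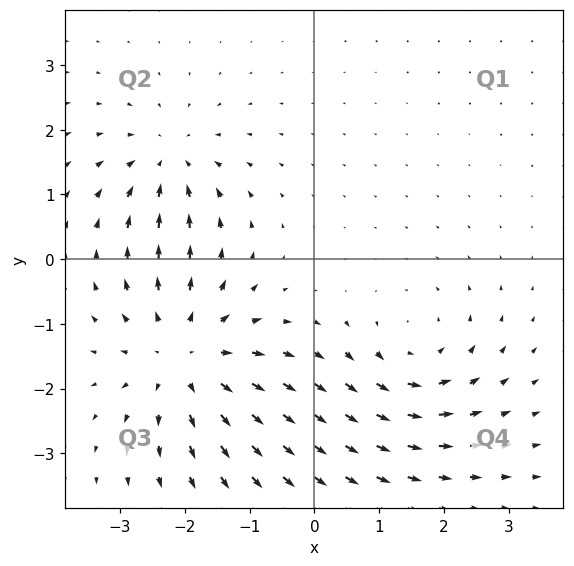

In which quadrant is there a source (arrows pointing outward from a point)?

The source sits at approximately (-2.0, -1.5), which lies in quadrant Q3. The divergence there is about +4, positive as expected for a source.

Q3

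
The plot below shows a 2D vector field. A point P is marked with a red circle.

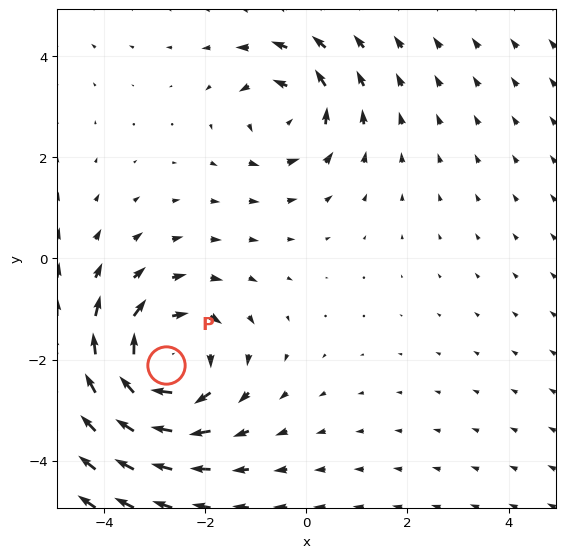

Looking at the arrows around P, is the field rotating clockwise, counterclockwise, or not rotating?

clockwise

Near P at (-2.8, -2.1) the arrows circulate clockwise. The curl (z-component) there is about -4; negative curl means clockwise rotation.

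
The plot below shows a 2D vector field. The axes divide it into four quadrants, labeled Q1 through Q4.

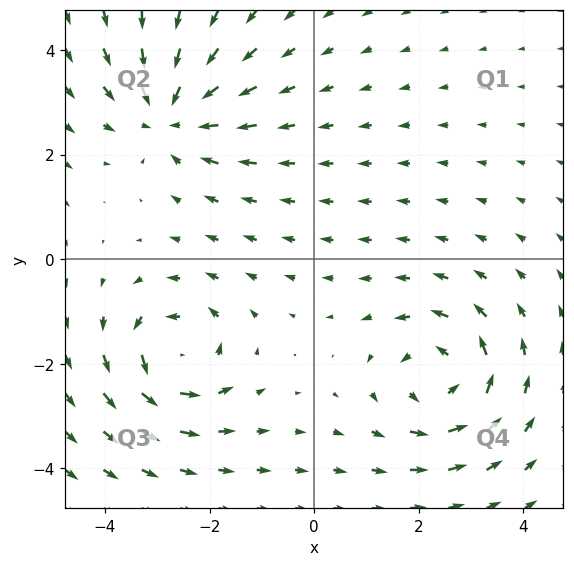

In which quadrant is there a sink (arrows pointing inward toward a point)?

The sink sits at approximately (-2.7, 2.8), which lies in quadrant Q2. The divergence there is about -4, negative as expected for a sink.

Q2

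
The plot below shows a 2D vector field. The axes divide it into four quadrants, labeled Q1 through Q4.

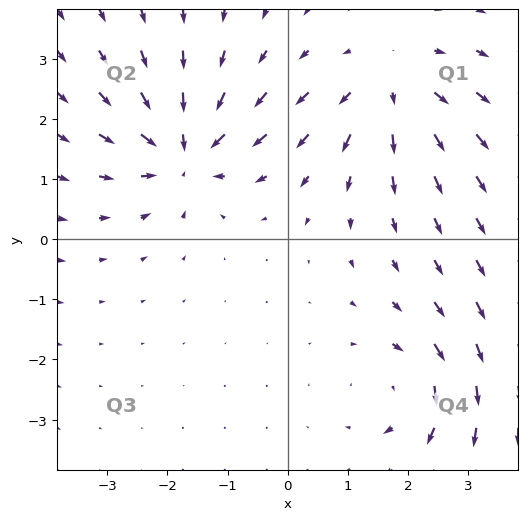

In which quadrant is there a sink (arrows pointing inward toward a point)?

The sink sits at approximately (-1.7, 1.5), which lies in quadrant Q2. The divergence there is about -4, negative as expected for a sink.

Q2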